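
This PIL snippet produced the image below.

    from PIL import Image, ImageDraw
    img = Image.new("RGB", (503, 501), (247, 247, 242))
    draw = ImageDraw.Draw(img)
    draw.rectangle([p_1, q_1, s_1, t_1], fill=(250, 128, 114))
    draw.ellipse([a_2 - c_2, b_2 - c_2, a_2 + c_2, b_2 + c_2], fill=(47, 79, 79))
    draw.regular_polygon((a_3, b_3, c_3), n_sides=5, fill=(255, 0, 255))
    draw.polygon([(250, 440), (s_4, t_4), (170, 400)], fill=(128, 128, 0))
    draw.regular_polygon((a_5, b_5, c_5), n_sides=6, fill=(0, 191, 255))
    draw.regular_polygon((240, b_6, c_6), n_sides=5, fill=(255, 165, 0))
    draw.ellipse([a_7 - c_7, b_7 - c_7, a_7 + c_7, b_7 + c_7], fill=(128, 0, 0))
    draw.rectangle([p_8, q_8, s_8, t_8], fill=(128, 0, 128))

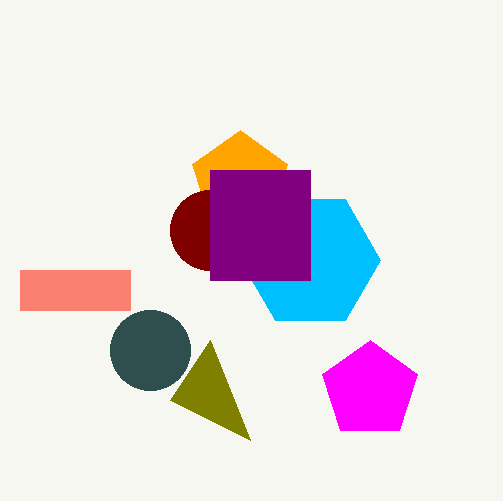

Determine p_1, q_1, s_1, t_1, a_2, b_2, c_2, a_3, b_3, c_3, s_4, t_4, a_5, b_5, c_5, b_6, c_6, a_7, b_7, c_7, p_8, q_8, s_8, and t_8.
p_1 = 20; q_1 = 270; s_1 = 130; t_1 = 310; a_2 = 150; b_2 = 350; c_2 = 40; a_3 = 370; b_3 = 390; c_3 = 50; s_4 = 210; t_4 = 340; a_5 = 310; b_5 = 260; c_5 = 70; b_6 = 180; c_6 = 50; a_7 = 210; b_7 = 230; c_7 = 40; p_8 = 210; q_8 = 170; s_8 = 310; t_8 = 280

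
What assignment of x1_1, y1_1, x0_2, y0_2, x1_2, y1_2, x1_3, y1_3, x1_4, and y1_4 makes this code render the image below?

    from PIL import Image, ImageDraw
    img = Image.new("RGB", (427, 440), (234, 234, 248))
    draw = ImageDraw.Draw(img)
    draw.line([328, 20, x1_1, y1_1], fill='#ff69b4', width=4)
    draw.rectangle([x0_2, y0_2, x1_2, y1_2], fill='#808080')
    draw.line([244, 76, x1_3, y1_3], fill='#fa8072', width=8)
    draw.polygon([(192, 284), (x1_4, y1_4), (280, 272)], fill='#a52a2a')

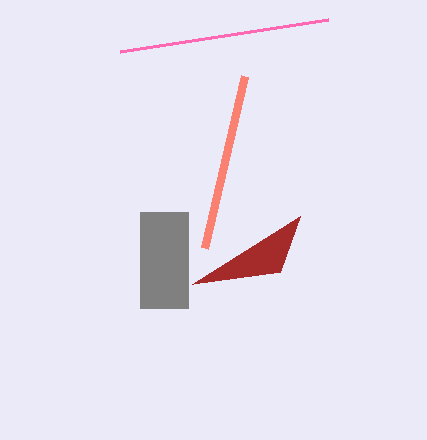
x1_1 = 120; y1_1 = 52; x0_2 = 140; y0_2 = 212; x1_2 = 188; y1_2 = 308; x1_3 = 204; y1_3 = 248; x1_4 = 300; y1_4 = 216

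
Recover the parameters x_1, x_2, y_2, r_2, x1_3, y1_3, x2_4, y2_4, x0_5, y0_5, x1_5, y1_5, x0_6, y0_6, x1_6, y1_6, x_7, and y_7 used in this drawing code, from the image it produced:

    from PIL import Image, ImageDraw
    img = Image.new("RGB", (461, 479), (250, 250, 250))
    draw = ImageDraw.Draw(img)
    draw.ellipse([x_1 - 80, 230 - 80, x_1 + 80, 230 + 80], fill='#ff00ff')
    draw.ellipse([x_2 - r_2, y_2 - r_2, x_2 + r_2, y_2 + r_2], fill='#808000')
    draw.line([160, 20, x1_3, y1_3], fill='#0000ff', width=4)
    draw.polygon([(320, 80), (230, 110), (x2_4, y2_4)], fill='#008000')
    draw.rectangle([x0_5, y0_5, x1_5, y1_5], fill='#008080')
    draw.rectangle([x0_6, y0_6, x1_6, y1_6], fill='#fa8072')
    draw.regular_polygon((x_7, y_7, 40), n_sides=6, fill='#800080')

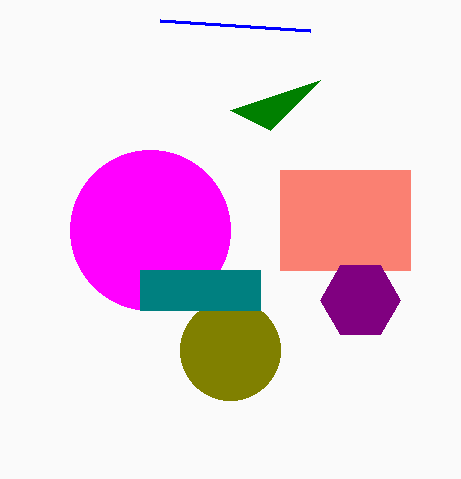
x_1 = 150; x_2 = 230; y_2 = 350; r_2 = 50; x1_3 = 310; y1_3 = 30; x2_4 = 270; y2_4 = 130; x0_5 = 140; y0_5 = 270; x1_5 = 260; y1_5 = 310; x0_6 = 280; y0_6 = 170; x1_6 = 410; y1_6 = 270; x_7 = 360; y_7 = 300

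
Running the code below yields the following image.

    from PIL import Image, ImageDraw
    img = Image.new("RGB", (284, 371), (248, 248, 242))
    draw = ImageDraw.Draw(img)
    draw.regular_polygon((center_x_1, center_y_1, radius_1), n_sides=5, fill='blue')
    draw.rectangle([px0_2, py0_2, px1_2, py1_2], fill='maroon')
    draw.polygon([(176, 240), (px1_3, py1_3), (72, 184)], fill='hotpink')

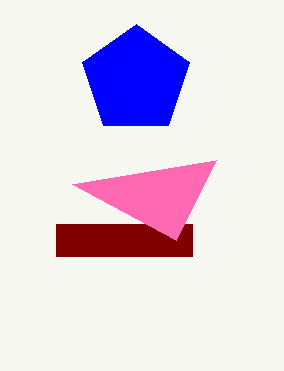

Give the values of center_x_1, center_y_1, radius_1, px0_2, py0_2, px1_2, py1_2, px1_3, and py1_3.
center_x_1 = 136
center_y_1 = 80
radius_1 = 56
px0_2 = 56
py0_2 = 224
px1_2 = 192
py1_2 = 256
px1_3 = 216
py1_3 = 160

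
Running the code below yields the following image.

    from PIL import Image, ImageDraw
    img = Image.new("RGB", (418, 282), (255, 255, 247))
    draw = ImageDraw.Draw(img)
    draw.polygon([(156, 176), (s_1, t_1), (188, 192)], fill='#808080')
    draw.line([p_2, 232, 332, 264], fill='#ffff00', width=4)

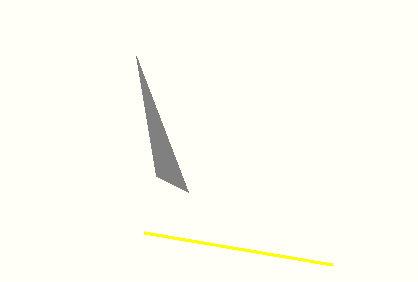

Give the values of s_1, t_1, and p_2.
s_1 = 136; t_1 = 56; p_2 = 144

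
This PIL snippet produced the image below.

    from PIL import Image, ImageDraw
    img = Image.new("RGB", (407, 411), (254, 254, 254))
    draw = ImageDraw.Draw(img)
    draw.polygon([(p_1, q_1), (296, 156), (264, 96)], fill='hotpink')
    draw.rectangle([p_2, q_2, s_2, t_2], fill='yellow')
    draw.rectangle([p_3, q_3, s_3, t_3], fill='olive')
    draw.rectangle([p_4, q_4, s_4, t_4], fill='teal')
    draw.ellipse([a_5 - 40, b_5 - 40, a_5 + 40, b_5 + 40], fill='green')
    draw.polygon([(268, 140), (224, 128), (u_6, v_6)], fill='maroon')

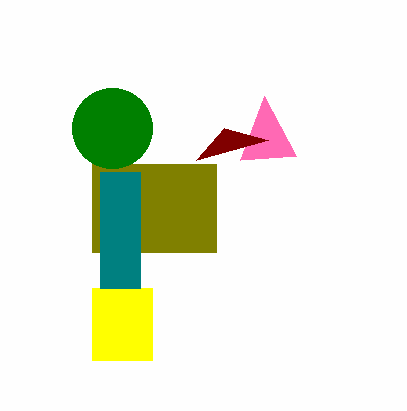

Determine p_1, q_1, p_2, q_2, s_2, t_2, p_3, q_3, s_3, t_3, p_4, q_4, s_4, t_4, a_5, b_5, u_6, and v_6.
p_1 = 240, q_1 = 160, p_2 = 92, q_2 = 288, s_2 = 152, t_2 = 360, p_3 = 92, q_3 = 164, s_3 = 216, t_3 = 252, p_4 = 100, q_4 = 172, s_4 = 140, t_4 = 288, a_5 = 112, b_5 = 128, u_6 = 196, v_6 = 160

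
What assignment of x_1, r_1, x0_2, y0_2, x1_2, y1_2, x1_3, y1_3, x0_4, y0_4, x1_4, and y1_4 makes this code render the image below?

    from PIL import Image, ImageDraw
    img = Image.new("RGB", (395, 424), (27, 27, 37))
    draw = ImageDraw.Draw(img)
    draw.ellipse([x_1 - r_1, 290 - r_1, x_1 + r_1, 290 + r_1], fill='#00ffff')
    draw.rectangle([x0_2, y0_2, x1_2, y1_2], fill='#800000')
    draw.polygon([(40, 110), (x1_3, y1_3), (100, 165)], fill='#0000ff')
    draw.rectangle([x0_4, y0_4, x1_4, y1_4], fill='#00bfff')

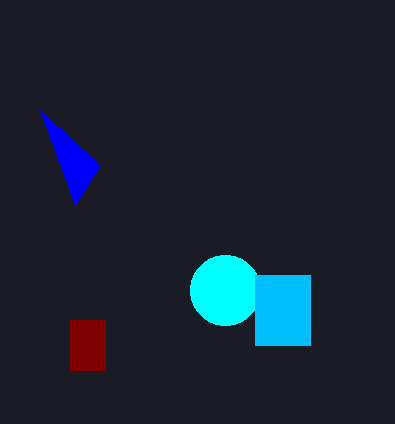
x_1 = 225, r_1 = 35, x0_2 = 70, y0_2 = 320, x1_2 = 105, y1_2 = 370, x1_3 = 75, y1_3 = 205, x0_4 = 255, y0_4 = 275, x1_4 = 310, y1_4 = 345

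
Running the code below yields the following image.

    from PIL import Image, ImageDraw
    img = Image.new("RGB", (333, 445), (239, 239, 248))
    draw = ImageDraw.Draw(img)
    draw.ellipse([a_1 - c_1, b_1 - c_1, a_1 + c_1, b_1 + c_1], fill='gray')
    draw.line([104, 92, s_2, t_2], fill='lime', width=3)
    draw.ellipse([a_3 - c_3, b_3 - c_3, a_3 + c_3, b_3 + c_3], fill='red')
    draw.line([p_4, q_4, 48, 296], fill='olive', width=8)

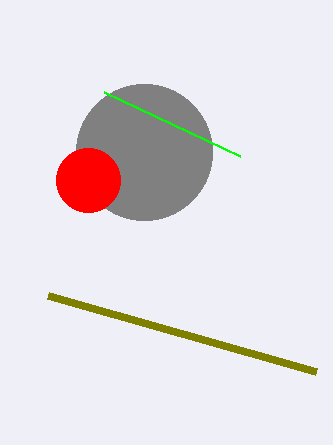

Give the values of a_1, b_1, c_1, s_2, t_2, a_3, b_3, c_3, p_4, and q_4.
a_1 = 144
b_1 = 152
c_1 = 68
s_2 = 240
t_2 = 156
a_3 = 88
b_3 = 180
c_3 = 32
p_4 = 316
q_4 = 372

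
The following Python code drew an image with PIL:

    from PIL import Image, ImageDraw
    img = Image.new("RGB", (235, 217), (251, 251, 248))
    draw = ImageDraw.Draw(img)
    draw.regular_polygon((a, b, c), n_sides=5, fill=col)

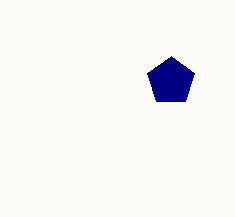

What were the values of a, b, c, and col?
a = 171
b = 81
c = 25
col = 'navy'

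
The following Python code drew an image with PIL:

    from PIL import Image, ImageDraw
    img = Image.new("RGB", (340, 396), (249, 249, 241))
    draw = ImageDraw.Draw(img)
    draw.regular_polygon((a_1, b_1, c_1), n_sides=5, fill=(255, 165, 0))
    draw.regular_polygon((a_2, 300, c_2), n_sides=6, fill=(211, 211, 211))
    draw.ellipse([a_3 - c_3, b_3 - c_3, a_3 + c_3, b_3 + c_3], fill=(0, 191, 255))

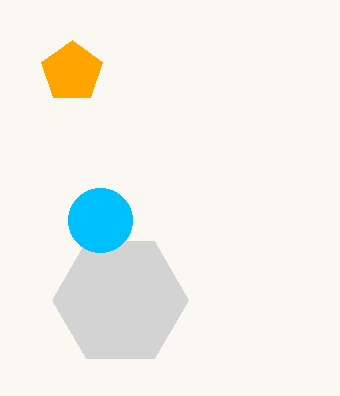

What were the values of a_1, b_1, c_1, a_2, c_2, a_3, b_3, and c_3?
a_1 = 72; b_1 = 72; c_1 = 32; a_2 = 120; c_2 = 68; a_3 = 100; b_3 = 220; c_3 = 32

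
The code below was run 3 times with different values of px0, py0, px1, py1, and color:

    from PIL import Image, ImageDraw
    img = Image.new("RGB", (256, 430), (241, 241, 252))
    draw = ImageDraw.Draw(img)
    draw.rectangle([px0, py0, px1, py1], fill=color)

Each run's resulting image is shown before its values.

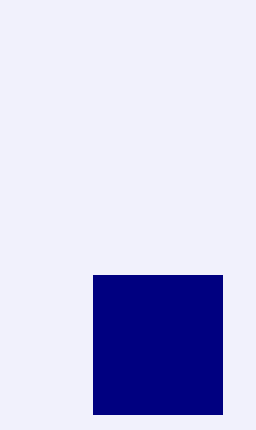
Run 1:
px0 = 93
py0 = 275
px1 = 222
py1 = 414
color = 'navy'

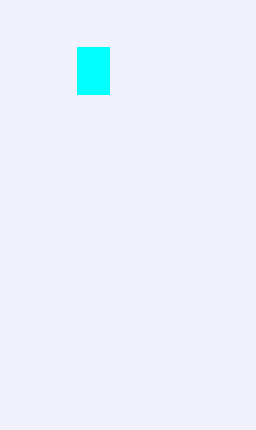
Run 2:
px0 = 77; py0 = 47; px1 = 109; py1 = 94; color = 'cyan'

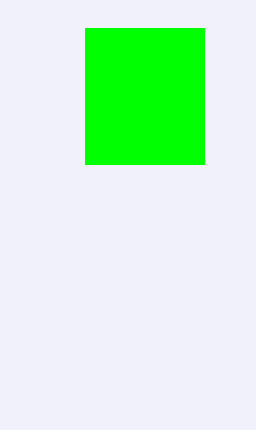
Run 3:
px0 = 85
py0 = 28
px1 = 204
py1 = 164
color = 'lime'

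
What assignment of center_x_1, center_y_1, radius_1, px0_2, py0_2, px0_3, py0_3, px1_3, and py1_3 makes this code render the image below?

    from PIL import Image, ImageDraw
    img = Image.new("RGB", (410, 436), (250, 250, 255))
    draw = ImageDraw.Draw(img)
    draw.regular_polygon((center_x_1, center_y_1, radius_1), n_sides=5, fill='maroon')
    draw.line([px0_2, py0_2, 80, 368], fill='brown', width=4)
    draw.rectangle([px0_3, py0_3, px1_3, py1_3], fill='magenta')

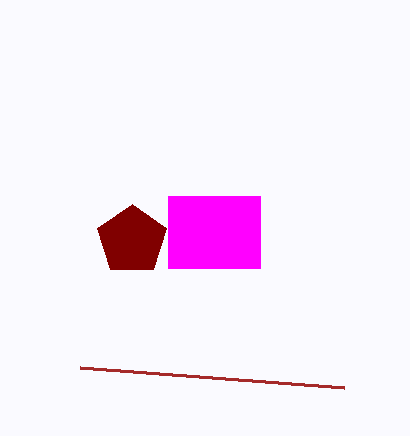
center_x_1 = 132, center_y_1 = 240, radius_1 = 36, px0_2 = 344, py0_2 = 388, px0_3 = 168, py0_3 = 196, px1_3 = 260, py1_3 = 268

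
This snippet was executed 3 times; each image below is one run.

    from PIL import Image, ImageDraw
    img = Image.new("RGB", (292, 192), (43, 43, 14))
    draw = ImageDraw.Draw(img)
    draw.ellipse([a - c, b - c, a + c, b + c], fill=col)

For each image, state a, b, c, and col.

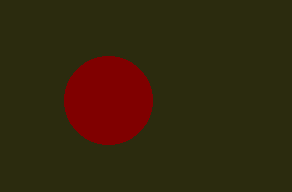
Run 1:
a = 108; b = 100; c = 44; col = 'maroon'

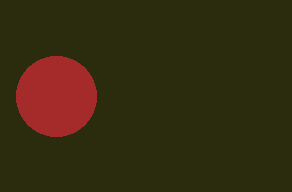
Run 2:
a = 56; b = 96; c = 40; col = 'brown'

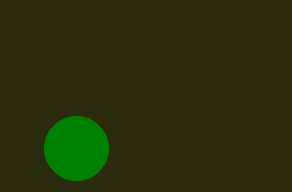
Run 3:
a = 76
b = 148
c = 32
col = 'green'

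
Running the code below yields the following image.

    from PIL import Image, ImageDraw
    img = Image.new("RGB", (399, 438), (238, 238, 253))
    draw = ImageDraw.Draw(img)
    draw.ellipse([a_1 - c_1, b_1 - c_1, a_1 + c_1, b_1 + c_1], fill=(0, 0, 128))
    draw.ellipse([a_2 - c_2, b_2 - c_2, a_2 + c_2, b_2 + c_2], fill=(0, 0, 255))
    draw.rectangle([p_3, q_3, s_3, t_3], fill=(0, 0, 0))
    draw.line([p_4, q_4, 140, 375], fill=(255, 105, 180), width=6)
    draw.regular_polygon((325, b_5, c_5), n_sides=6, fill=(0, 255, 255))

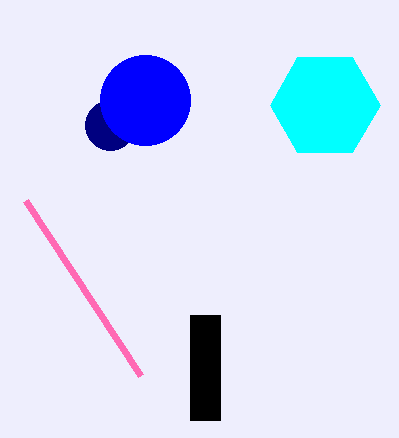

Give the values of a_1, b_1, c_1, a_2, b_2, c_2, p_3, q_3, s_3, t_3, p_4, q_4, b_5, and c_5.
a_1 = 110; b_1 = 125; c_1 = 25; a_2 = 145; b_2 = 100; c_2 = 45; p_3 = 190; q_3 = 315; s_3 = 220; t_3 = 420; p_4 = 25; q_4 = 200; b_5 = 105; c_5 = 55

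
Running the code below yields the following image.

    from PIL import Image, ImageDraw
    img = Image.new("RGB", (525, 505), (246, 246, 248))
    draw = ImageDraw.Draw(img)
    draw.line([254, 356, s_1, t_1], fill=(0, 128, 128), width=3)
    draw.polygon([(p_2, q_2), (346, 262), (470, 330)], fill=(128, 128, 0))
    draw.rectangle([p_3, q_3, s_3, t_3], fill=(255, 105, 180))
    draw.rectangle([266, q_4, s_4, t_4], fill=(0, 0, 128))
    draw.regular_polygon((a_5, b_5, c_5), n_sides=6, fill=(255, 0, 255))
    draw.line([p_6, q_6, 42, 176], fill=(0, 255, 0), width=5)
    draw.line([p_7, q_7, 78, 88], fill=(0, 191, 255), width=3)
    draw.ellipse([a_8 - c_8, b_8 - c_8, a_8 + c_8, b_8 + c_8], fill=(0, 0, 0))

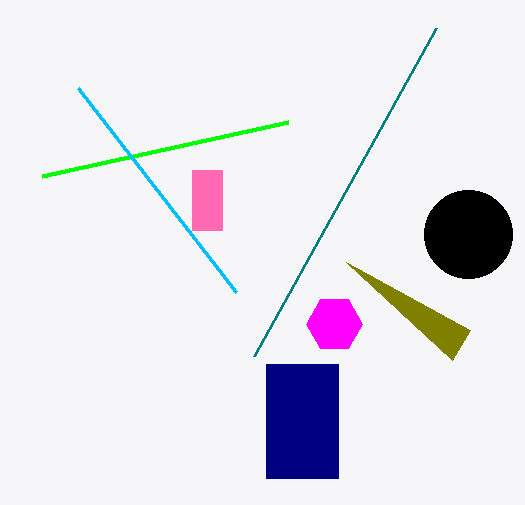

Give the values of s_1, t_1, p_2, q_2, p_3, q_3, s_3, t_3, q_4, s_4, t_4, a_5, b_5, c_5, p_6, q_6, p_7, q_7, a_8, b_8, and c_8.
s_1 = 436; t_1 = 28; p_2 = 452; q_2 = 360; p_3 = 192; q_3 = 170; s_3 = 222; t_3 = 230; q_4 = 364; s_4 = 338; t_4 = 478; a_5 = 334; b_5 = 324; c_5 = 28; p_6 = 288; q_6 = 122; p_7 = 236; q_7 = 292; a_8 = 468; b_8 = 234; c_8 = 44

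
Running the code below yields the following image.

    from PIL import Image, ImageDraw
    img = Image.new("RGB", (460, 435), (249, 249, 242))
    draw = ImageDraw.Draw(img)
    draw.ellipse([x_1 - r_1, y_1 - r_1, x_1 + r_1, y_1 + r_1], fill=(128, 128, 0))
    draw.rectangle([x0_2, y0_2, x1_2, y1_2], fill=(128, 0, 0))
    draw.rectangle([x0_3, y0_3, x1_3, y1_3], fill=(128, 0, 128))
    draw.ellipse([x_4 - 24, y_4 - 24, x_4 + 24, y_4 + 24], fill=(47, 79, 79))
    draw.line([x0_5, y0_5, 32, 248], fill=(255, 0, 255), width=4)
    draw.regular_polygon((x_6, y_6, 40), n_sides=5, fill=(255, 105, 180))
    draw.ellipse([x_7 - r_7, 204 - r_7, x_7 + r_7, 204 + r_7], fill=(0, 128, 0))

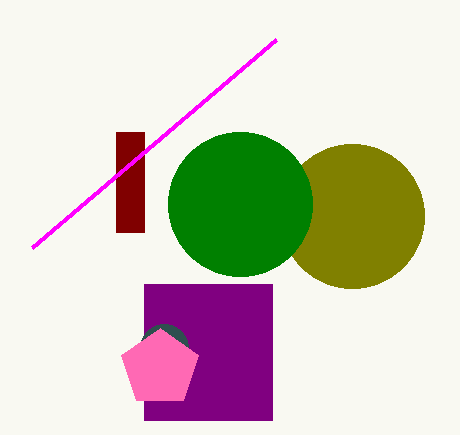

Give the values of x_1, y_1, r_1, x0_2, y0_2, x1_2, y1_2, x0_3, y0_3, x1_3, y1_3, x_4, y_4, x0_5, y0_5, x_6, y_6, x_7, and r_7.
x_1 = 352, y_1 = 216, r_1 = 72, x0_2 = 116, y0_2 = 132, x1_2 = 144, y1_2 = 232, x0_3 = 144, y0_3 = 284, x1_3 = 272, y1_3 = 420, x_4 = 164, y_4 = 348, x0_5 = 276, y0_5 = 40, x_6 = 160, y_6 = 368, x_7 = 240, r_7 = 72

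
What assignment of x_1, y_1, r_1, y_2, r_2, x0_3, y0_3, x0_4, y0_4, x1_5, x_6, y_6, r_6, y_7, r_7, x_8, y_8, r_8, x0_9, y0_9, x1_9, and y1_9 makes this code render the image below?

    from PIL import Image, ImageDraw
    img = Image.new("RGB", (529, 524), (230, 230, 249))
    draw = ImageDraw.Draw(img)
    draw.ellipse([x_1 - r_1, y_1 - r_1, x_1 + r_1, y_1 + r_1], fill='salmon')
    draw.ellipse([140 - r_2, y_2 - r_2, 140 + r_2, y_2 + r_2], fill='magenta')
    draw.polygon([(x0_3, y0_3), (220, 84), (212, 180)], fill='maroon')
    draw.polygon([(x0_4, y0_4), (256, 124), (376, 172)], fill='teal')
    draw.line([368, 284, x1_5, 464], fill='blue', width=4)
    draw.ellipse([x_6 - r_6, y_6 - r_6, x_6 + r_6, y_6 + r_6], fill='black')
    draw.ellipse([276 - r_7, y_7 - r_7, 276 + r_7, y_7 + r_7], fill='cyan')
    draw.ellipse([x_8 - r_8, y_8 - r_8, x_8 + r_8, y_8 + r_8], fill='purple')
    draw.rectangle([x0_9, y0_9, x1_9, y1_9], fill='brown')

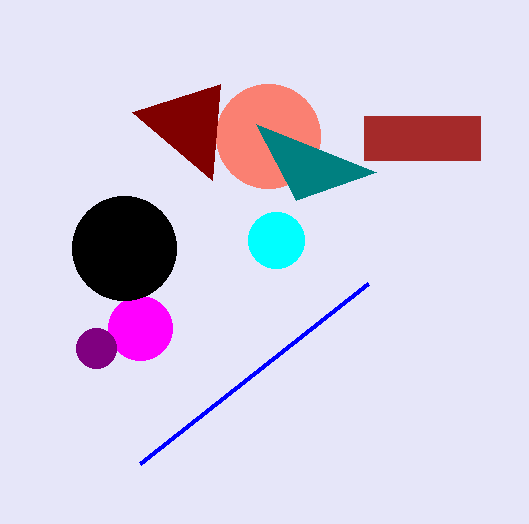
x_1 = 268; y_1 = 136; r_1 = 52; y_2 = 328; r_2 = 32; x0_3 = 132; y0_3 = 112; x0_4 = 296; y0_4 = 200; x1_5 = 140; x_6 = 124; y_6 = 248; r_6 = 52; y_7 = 240; r_7 = 28; x_8 = 96; y_8 = 348; r_8 = 20; x0_9 = 364; y0_9 = 116; x1_9 = 480; y1_9 = 160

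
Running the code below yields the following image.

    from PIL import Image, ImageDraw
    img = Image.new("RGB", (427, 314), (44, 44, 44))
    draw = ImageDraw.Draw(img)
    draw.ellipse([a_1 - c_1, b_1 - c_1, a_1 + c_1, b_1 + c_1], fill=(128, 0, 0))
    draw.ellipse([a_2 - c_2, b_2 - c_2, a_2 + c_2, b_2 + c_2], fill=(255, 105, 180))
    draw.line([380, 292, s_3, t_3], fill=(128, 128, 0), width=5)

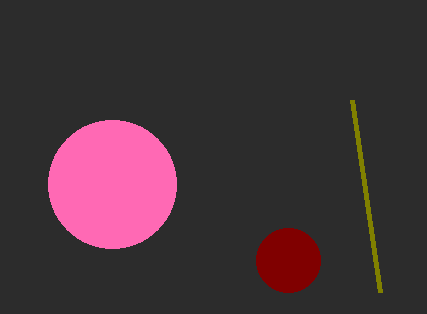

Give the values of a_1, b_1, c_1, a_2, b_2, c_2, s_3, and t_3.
a_1 = 288, b_1 = 260, c_1 = 32, a_2 = 112, b_2 = 184, c_2 = 64, s_3 = 352, t_3 = 100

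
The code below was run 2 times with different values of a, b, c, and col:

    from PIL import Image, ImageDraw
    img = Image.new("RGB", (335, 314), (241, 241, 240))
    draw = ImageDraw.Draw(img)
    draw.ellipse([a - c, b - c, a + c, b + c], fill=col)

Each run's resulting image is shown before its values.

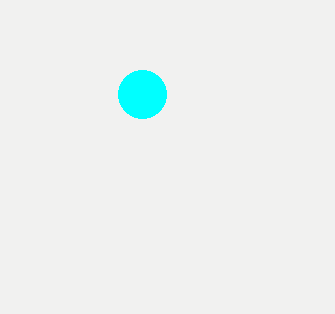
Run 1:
a = 142; b = 94; c = 24; col = 'cyan'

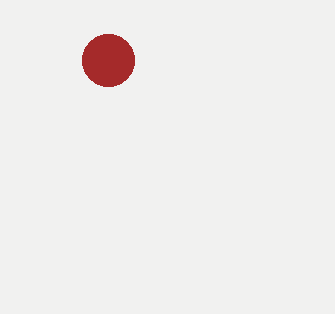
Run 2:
a = 108
b = 60
c = 26
col = 'brown'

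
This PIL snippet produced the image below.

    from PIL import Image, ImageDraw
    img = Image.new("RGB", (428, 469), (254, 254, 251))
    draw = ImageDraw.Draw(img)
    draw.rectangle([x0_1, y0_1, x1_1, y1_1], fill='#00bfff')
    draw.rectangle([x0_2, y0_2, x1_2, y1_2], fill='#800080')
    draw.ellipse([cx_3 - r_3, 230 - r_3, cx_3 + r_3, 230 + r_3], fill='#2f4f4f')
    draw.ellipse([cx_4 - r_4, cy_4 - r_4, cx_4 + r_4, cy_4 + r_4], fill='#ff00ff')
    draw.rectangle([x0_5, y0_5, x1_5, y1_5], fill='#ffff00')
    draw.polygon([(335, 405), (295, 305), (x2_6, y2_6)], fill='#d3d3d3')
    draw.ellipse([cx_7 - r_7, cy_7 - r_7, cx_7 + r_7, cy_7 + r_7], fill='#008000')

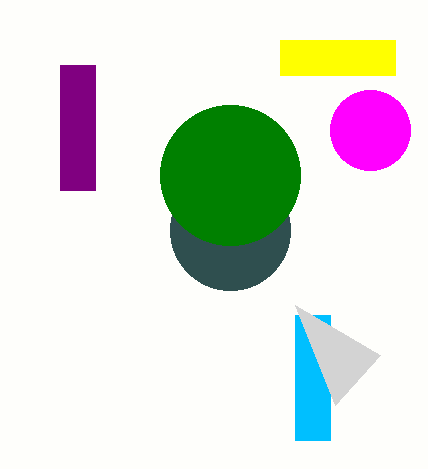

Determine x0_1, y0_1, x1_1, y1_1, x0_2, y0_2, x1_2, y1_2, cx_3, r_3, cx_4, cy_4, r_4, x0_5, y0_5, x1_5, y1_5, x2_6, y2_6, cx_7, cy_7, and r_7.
x0_1 = 295; y0_1 = 315; x1_1 = 330; y1_1 = 440; x0_2 = 60; y0_2 = 65; x1_2 = 95; y1_2 = 190; cx_3 = 230; r_3 = 60; cx_4 = 370; cy_4 = 130; r_4 = 40; x0_5 = 280; y0_5 = 40; x1_5 = 395; y1_5 = 75; x2_6 = 380; y2_6 = 355; cx_7 = 230; cy_7 = 175; r_7 = 70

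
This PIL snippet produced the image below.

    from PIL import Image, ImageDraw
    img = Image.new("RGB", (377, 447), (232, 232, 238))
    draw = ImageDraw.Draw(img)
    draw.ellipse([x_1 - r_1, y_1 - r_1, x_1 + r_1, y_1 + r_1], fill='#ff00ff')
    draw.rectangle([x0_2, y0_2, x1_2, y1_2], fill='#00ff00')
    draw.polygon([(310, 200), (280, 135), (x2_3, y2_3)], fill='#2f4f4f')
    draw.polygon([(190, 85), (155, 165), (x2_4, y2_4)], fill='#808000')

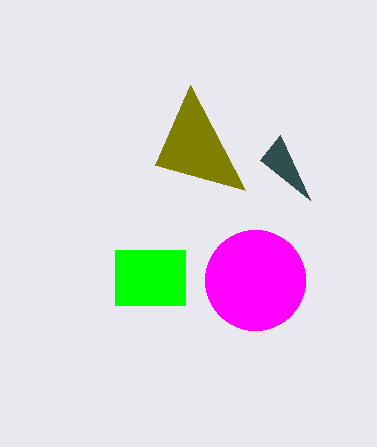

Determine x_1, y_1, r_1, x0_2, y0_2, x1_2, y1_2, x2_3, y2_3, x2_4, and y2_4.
x_1 = 255; y_1 = 280; r_1 = 50; x0_2 = 115; y0_2 = 250; x1_2 = 185; y1_2 = 305; x2_3 = 260; y2_3 = 160; x2_4 = 245; y2_4 = 190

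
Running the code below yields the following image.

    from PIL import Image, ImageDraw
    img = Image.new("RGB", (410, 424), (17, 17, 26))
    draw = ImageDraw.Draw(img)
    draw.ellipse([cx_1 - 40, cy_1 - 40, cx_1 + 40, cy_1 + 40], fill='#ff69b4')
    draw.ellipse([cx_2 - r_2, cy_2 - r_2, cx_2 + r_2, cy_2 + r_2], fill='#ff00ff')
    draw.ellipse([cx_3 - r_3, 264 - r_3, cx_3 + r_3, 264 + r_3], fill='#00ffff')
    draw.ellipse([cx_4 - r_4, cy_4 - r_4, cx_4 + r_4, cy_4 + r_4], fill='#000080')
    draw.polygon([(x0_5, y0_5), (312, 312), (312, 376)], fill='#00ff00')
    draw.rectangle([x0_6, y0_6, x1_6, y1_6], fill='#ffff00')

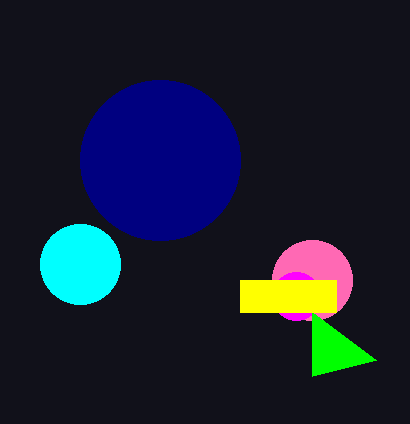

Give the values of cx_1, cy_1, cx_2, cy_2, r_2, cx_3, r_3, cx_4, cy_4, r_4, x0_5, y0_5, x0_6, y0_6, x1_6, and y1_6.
cx_1 = 312; cy_1 = 280; cx_2 = 296; cy_2 = 296; r_2 = 24; cx_3 = 80; r_3 = 40; cx_4 = 160; cy_4 = 160; r_4 = 80; x0_5 = 376; y0_5 = 360; x0_6 = 240; y0_6 = 280; x1_6 = 336; y1_6 = 312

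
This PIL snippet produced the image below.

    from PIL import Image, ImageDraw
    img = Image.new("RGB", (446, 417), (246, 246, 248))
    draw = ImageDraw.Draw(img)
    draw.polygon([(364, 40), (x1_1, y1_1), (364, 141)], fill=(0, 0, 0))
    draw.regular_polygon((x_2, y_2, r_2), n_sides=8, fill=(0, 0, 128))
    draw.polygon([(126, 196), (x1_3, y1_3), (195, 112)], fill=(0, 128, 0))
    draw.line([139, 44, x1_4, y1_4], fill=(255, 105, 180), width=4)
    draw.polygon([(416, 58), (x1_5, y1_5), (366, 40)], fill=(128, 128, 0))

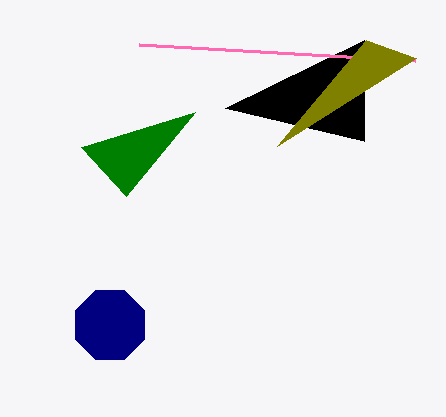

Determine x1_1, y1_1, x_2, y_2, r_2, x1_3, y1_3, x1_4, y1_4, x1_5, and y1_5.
x1_1 = 225; y1_1 = 108; x_2 = 110; y_2 = 325; r_2 = 37; x1_3 = 81; y1_3 = 147; x1_4 = 415; y1_4 = 60; x1_5 = 277; y1_5 = 146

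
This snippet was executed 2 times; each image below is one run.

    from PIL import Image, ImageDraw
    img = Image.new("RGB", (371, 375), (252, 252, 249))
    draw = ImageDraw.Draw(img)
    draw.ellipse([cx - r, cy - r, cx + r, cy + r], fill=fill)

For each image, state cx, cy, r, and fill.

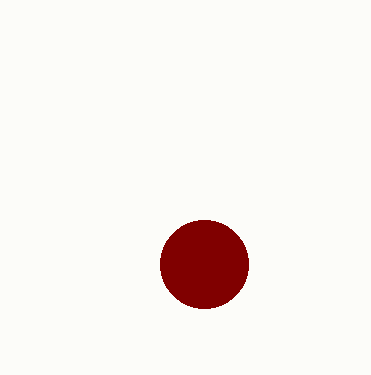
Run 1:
cx = 204, cy = 264, r = 44, fill = 'maroon'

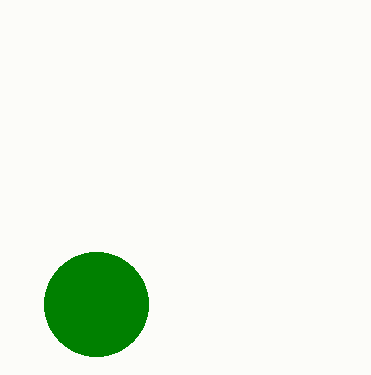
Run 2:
cx = 96
cy = 304
r = 52
fill = 'green'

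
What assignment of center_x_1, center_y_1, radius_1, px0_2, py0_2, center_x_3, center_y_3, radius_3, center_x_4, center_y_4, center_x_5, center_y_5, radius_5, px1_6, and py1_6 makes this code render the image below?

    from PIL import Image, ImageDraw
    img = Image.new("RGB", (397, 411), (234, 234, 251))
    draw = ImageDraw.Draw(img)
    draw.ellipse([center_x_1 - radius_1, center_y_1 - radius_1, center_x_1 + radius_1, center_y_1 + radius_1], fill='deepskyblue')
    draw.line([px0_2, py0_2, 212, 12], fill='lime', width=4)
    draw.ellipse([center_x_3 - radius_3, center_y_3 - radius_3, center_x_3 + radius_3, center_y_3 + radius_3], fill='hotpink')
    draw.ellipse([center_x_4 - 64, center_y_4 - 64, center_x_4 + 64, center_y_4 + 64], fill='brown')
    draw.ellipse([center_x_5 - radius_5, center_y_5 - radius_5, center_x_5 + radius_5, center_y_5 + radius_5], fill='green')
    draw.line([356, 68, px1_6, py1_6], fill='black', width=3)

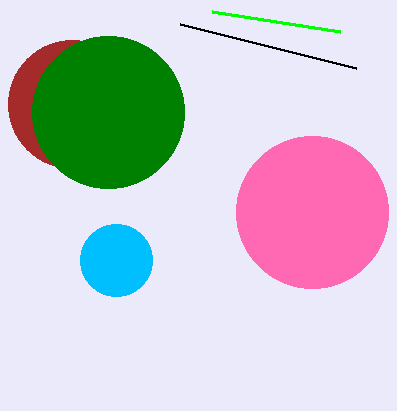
center_x_1 = 116
center_y_1 = 260
radius_1 = 36
px0_2 = 340
py0_2 = 32
center_x_3 = 312
center_y_3 = 212
radius_3 = 76
center_x_4 = 72
center_y_4 = 104
center_x_5 = 108
center_y_5 = 112
radius_5 = 76
px1_6 = 180
py1_6 = 24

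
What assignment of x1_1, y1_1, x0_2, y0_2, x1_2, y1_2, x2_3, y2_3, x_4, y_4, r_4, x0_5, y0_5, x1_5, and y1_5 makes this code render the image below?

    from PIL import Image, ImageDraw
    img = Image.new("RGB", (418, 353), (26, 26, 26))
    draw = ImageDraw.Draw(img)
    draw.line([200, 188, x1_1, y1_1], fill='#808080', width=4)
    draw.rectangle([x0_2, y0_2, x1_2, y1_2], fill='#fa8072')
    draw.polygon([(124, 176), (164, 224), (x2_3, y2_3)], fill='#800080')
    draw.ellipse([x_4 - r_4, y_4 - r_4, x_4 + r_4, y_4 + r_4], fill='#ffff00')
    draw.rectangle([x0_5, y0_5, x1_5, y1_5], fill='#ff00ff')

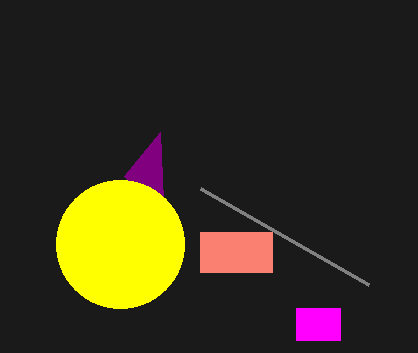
x1_1 = 368; y1_1 = 284; x0_2 = 200; y0_2 = 232; x1_2 = 272; y1_2 = 272; x2_3 = 160; y2_3 = 132; x_4 = 120; y_4 = 244; r_4 = 64; x0_5 = 296; y0_5 = 308; x1_5 = 340; y1_5 = 340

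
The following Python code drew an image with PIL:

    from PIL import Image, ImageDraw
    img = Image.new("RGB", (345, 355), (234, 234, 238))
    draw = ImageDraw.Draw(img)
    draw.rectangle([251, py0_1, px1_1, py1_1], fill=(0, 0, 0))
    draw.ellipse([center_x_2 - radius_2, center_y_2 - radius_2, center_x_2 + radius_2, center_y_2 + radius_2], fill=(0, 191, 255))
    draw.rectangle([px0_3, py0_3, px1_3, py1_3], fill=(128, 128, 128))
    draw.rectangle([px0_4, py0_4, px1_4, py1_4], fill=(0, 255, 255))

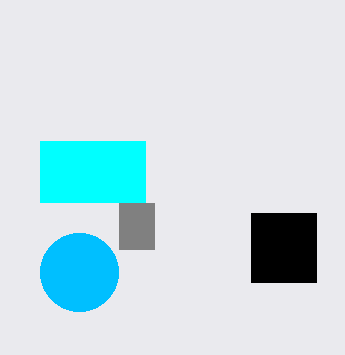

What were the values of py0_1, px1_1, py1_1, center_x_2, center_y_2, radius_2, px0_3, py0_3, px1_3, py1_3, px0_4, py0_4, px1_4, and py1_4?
py0_1 = 213; px1_1 = 316; py1_1 = 282; center_x_2 = 79; center_y_2 = 272; radius_2 = 39; px0_3 = 119; py0_3 = 203; px1_3 = 154; py1_3 = 249; px0_4 = 40; py0_4 = 141; px1_4 = 145; py1_4 = 202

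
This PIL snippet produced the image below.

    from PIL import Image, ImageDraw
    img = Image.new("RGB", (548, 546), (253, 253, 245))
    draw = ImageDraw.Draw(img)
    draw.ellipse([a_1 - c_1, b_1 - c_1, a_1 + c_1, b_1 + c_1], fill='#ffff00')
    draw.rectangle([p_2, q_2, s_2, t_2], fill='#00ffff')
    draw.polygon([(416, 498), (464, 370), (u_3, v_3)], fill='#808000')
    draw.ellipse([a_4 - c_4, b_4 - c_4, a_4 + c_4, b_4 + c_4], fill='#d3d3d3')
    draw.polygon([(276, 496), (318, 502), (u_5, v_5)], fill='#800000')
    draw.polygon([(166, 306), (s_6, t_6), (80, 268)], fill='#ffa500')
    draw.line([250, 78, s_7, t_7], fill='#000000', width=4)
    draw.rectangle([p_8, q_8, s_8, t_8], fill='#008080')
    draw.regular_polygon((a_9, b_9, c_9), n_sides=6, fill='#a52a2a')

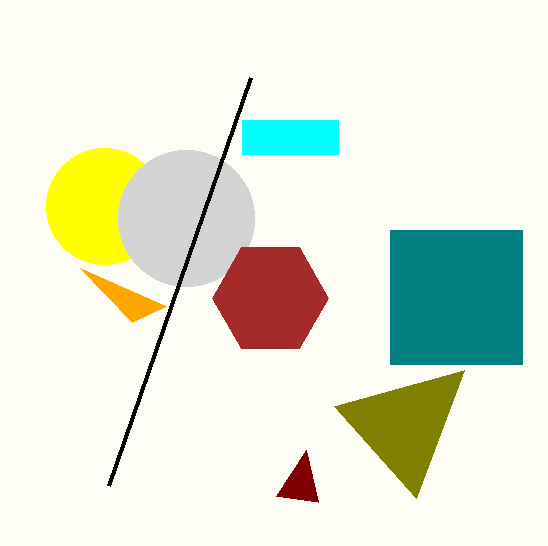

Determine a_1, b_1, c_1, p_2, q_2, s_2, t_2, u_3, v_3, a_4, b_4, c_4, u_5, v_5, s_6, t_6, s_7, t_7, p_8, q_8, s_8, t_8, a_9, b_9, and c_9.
a_1 = 104; b_1 = 206; c_1 = 58; p_2 = 242; q_2 = 120; s_2 = 338; t_2 = 154; u_3 = 334; v_3 = 406; a_4 = 186; b_4 = 218; c_4 = 68; u_5 = 306; v_5 = 450; s_6 = 132; t_6 = 322; s_7 = 108; t_7 = 486; p_8 = 390; q_8 = 230; s_8 = 522; t_8 = 364; a_9 = 270; b_9 = 298; c_9 = 58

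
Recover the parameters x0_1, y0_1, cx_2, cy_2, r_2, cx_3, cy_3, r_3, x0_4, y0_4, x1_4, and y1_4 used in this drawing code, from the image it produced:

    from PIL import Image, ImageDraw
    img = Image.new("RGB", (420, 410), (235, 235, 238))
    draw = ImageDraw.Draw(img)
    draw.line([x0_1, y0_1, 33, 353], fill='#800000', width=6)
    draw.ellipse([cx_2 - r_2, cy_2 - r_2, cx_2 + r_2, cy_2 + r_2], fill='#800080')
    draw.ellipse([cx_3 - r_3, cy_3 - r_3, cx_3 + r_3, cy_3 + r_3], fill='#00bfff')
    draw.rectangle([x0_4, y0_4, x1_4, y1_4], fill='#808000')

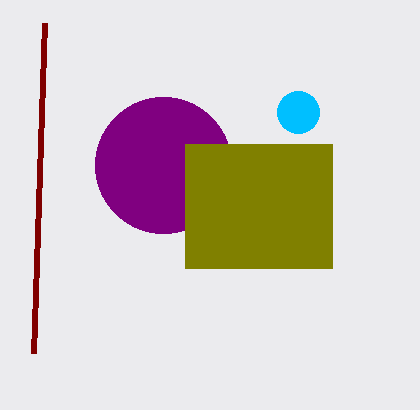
x0_1 = 44, y0_1 = 23, cx_2 = 163, cy_2 = 165, r_2 = 68, cx_3 = 298, cy_3 = 112, r_3 = 21, x0_4 = 185, y0_4 = 144, x1_4 = 332, y1_4 = 268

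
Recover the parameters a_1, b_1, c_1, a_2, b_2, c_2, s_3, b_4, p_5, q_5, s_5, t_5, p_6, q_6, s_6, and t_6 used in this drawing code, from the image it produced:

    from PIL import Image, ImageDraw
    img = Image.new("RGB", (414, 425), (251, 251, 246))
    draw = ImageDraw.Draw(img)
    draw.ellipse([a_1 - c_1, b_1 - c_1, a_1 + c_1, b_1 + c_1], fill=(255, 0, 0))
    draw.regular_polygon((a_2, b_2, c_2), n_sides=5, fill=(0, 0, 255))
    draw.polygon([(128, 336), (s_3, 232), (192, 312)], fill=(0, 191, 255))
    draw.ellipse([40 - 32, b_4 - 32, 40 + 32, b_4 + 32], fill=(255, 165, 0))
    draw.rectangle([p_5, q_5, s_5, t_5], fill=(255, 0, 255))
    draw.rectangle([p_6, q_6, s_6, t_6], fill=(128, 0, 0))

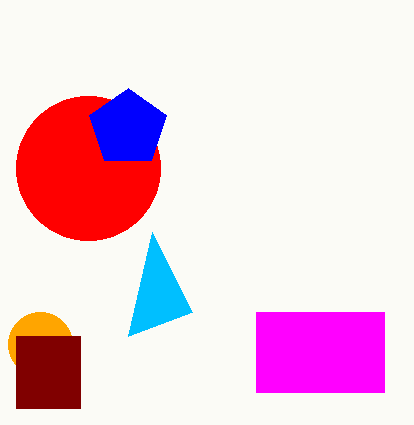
a_1 = 88
b_1 = 168
c_1 = 72
a_2 = 128
b_2 = 128
c_2 = 40
s_3 = 152
b_4 = 344
p_5 = 256
q_5 = 312
s_5 = 384
t_5 = 392
p_6 = 16
q_6 = 336
s_6 = 80
t_6 = 408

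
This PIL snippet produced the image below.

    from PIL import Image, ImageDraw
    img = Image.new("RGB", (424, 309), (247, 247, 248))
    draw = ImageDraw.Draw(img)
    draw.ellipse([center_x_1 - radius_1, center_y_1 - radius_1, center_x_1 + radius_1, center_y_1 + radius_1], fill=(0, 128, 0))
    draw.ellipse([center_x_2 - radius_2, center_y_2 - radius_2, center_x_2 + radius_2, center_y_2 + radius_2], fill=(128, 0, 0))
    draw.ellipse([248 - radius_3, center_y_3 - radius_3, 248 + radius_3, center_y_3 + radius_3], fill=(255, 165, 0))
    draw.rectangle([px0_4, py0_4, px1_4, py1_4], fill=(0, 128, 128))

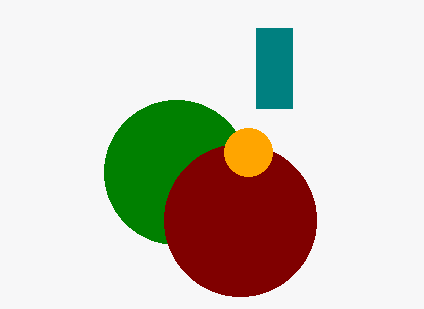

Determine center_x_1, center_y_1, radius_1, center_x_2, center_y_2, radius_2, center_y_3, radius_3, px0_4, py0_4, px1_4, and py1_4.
center_x_1 = 176; center_y_1 = 172; radius_1 = 72; center_x_2 = 240; center_y_2 = 220; radius_2 = 76; center_y_3 = 152; radius_3 = 24; px0_4 = 256; py0_4 = 28; px1_4 = 292; py1_4 = 108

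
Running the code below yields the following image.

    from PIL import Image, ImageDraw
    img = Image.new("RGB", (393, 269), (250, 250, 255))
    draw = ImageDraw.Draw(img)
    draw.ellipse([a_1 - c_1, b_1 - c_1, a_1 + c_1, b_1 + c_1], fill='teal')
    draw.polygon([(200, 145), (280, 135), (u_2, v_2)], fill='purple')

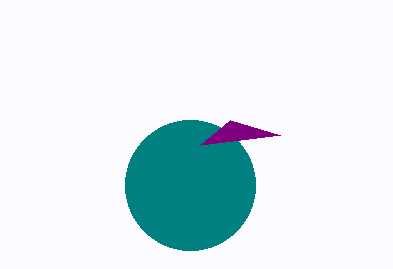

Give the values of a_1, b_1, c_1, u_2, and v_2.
a_1 = 190, b_1 = 185, c_1 = 65, u_2 = 230, v_2 = 120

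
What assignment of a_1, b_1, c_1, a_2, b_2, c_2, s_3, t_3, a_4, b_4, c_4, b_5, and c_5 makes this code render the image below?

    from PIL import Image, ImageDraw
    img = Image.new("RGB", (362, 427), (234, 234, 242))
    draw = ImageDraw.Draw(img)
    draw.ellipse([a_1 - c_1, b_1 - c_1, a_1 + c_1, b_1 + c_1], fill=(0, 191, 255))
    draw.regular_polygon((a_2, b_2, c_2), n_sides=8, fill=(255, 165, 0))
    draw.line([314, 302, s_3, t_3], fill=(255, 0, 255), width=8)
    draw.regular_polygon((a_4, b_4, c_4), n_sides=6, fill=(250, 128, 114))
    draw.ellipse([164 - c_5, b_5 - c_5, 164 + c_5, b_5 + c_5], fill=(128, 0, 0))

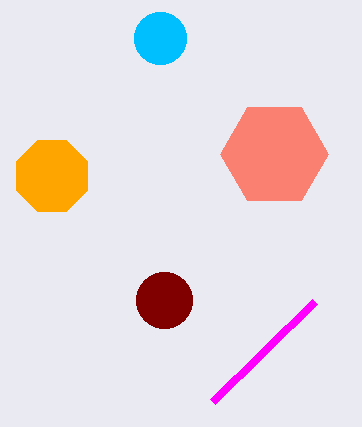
a_1 = 160; b_1 = 38; c_1 = 26; a_2 = 52; b_2 = 176; c_2 = 38; s_3 = 212; t_3 = 402; a_4 = 274; b_4 = 154; c_4 = 54; b_5 = 300; c_5 = 28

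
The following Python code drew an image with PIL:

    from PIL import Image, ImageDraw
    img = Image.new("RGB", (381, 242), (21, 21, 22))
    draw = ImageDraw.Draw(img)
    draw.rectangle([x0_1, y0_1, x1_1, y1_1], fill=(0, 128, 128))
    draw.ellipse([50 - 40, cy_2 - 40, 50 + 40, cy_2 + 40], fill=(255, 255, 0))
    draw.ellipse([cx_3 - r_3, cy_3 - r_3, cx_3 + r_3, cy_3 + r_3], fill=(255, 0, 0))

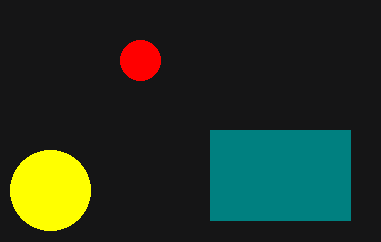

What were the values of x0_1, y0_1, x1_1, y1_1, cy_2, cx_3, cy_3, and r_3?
x0_1 = 210
y0_1 = 130
x1_1 = 350
y1_1 = 220
cy_2 = 190
cx_3 = 140
cy_3 = 60
r_3 = 20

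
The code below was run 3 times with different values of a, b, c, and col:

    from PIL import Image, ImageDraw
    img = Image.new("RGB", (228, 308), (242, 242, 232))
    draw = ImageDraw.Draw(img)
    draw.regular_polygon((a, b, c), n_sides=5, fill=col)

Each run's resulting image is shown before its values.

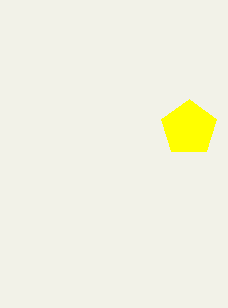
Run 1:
a = 189
b = 128
c = 29
col = 'yellow'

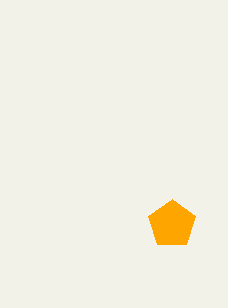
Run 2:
a = 172
b = 224
c = 25
col = 'orange'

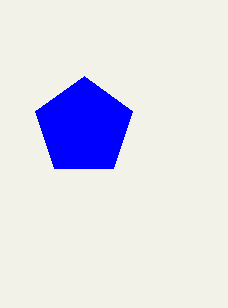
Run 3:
a = 84, b = 127, c = 51, col = 'blue'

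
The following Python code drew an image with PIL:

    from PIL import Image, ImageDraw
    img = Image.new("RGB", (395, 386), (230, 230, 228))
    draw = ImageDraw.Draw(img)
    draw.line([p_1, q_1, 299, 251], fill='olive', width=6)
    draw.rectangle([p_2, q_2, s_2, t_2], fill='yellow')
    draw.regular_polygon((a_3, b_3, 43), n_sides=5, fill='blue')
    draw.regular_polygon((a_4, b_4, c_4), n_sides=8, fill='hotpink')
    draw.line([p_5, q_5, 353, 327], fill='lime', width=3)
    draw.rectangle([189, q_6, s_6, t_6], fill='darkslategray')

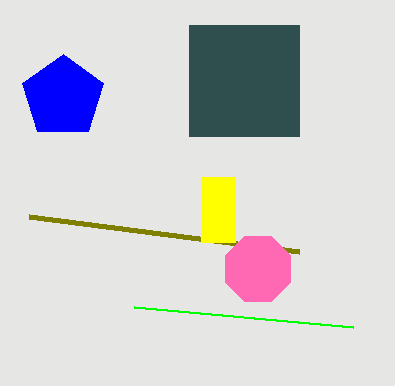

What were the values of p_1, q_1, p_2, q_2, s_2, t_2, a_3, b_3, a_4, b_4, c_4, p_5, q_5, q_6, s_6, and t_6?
p_1 = 29; q_1 = 216; p_2 = 201; q_2 = 177; s_2 = 235; t_2 = 242; a_3 = 63; b_3 = 97; a_4 = 258; b_4 = 269; c_4 = 35; p_5 = 134; q_5 = 307; q_6 = 25; s_6 = 299; t_6 = 136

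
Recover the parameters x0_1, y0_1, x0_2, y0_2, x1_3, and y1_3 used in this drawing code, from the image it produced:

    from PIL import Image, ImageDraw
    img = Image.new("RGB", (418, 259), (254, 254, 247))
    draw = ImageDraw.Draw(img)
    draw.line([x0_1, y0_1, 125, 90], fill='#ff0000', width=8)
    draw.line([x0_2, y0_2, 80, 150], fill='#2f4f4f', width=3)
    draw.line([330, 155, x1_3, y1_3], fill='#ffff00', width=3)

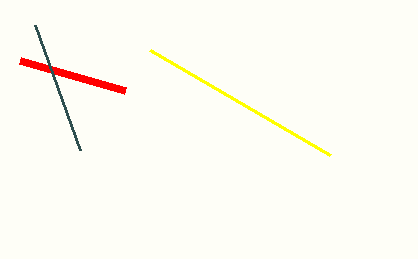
x0_1 = 20
y0_1 = 60
x0_2 = 35
y0_2 = 25
x1_3 = 150
y1_3 = 50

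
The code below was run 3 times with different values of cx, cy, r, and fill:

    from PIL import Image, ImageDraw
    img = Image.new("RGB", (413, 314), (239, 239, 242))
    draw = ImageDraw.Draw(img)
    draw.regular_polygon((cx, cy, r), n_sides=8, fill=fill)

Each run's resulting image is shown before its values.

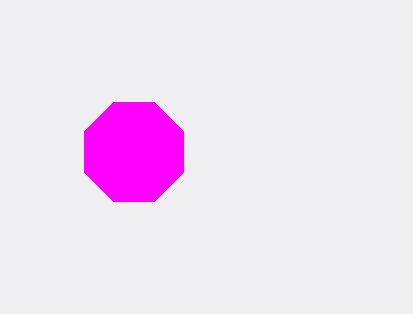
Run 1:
cx = 134, cy = 152, r = 54, fill = 'magenta'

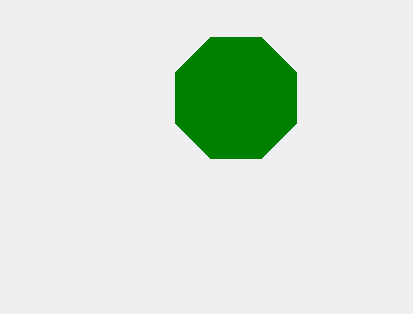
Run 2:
cx = 236, cy = 98, r = 66, fill = 'green'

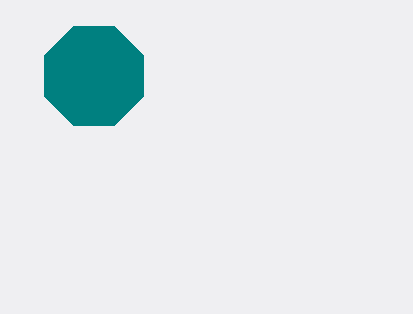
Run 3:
cx = 94, cy = 76, r = 54, fill = 'teal'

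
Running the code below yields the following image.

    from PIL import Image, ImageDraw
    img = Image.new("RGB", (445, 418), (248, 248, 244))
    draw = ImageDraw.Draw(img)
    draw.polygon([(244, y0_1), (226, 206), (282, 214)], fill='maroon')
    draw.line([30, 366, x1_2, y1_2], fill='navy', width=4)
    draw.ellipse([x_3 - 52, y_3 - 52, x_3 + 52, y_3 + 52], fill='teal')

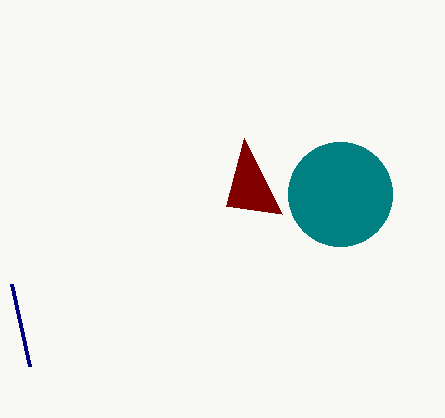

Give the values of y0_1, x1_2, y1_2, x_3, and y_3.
y0_1 = 138
x1_2 = 12
y1_2 = 284
x_3 = 340
y_3 = 194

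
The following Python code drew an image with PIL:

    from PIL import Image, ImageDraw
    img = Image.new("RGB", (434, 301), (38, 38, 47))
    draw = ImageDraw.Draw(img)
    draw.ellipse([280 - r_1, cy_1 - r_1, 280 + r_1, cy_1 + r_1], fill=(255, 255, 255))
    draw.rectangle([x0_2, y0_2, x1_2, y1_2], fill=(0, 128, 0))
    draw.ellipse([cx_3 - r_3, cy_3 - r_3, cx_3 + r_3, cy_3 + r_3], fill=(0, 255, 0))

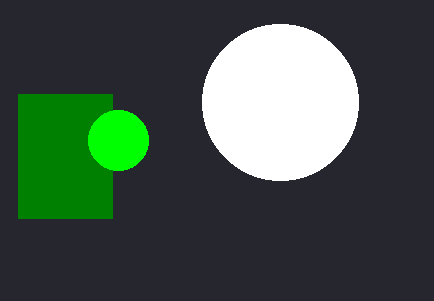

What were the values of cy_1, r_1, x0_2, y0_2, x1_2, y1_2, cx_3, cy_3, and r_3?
cy_1 = 102
r_1 = 78
x0_2 = 18
y0_2 = 94
x1_2 = 112
y1_2 = 218
cx_3 = 118
cy_3 = 140
r_3 = 30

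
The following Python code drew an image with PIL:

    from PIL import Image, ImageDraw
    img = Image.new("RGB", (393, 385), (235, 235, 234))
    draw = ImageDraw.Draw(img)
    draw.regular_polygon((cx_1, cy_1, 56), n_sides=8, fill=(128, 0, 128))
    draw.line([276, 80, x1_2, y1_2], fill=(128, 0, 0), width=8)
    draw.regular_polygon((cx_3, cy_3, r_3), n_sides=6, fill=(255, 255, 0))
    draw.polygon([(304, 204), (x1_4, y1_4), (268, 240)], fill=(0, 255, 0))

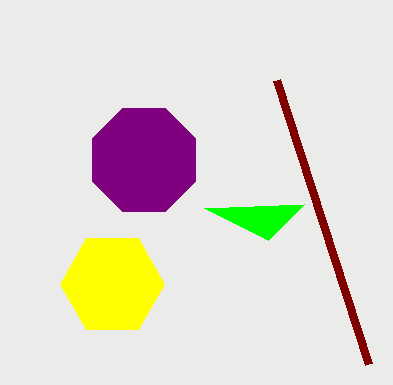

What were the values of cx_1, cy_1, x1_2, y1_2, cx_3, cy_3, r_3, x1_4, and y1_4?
cx_1 = 144, cy_1 = 160, x1_2 = 368, y1_2 = 364, cx_3 = 112, cy_3 = 284, r_3 = 52, x1_4 = 204, y1_4 = 208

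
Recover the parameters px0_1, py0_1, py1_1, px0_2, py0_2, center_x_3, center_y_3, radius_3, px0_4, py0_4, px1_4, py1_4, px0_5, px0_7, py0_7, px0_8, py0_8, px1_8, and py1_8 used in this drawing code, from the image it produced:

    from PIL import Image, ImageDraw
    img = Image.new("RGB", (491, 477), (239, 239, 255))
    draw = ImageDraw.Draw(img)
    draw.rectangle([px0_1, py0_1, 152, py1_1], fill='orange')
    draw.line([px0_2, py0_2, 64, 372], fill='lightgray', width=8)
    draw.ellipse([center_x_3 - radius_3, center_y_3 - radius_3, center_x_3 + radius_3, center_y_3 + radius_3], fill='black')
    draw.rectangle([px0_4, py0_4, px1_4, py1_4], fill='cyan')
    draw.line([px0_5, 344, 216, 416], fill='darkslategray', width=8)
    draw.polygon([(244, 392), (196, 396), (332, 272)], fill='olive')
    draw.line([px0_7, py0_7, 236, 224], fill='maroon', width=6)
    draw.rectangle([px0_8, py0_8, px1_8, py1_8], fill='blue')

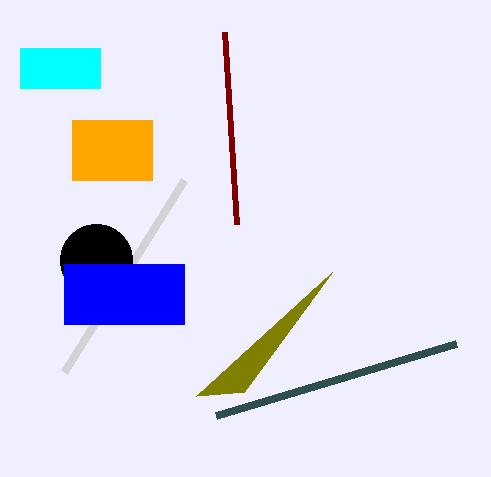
px0_1 = 72
py0_1 = 120
py1_1 = 180
px0_2 = 184
py0_2 = 180
center_x_3 = 96
center_y_3 = 260
radius_3 = 36
px0_4 = 20
py0_4 = 48
px1_4 = 100
py1_4 = 88
px0_5 = 456
px0_7 = 224
py0_7 = 32
px0_8 = 64
py0_8 = 264
px1_8 = 184
py1_8 = 324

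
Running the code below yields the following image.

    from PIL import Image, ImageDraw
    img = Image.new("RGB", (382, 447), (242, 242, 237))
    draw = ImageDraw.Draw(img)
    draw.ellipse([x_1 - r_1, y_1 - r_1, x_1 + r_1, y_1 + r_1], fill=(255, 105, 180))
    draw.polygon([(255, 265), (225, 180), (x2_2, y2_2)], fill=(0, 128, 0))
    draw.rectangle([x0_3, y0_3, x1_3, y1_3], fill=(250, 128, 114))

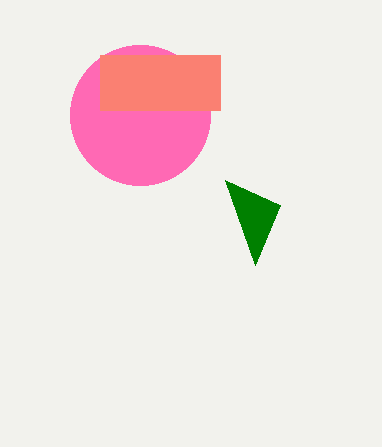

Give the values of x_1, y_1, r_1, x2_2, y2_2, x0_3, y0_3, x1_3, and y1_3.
x_1 = 140
y_1 = 115
r_1 = 70
x2_2 = 280
y2_2 = 205
x0_3 = 100
y0_3 = 55
x1_3 = 220
y1_3 = 110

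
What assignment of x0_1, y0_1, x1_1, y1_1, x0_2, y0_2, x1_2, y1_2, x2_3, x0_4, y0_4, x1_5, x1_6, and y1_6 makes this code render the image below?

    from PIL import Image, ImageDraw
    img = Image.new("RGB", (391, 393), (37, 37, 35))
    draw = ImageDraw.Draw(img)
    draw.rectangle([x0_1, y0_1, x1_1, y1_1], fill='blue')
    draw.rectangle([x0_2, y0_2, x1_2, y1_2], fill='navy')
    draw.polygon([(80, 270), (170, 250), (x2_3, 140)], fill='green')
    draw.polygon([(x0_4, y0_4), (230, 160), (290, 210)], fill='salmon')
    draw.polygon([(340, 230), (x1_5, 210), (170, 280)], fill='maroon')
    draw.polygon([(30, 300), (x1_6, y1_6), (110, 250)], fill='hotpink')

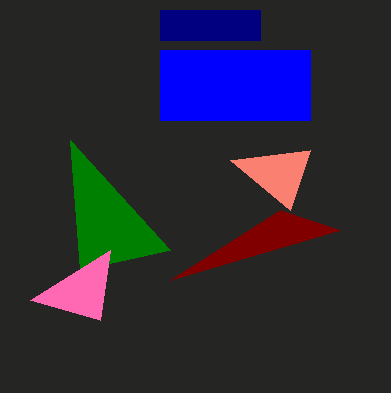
x0_1 = 160
y0_1 = 50
x1_1 = 310
y1_1 = 120
x0_2 = 160
y0_2 = 10
x1_2 = 260
y1_2 = 40
x2_3 = 70
x0_4 = 310
y0_4 = 150
x1_5 = 280
x1_6 = 100
y1_6 = 320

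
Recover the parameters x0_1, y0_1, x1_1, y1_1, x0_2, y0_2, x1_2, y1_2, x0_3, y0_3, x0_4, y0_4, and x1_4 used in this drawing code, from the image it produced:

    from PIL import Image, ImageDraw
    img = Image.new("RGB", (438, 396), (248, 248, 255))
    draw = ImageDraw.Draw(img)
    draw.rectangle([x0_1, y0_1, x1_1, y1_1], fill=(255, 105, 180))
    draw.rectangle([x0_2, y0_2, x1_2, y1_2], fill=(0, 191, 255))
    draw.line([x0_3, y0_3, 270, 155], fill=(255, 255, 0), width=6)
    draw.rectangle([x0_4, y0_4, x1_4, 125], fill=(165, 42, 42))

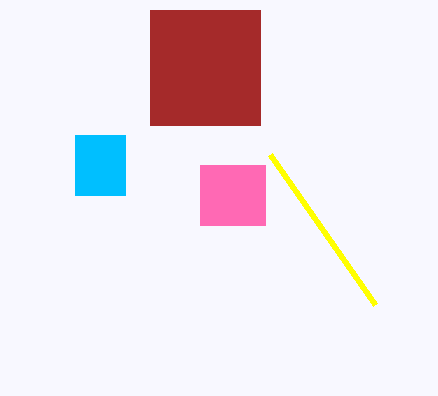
x0_1 = 200, y0_1 = 165, x1_1 = 265, y1_1 = 225, x0_2 = 75, y0_2 = 135, x1_2 = 125, y1_2 = 195, x0_3 = 375, y0_3 = 305, x0_4 = 150, y0_4 = 10, x1_4 = 260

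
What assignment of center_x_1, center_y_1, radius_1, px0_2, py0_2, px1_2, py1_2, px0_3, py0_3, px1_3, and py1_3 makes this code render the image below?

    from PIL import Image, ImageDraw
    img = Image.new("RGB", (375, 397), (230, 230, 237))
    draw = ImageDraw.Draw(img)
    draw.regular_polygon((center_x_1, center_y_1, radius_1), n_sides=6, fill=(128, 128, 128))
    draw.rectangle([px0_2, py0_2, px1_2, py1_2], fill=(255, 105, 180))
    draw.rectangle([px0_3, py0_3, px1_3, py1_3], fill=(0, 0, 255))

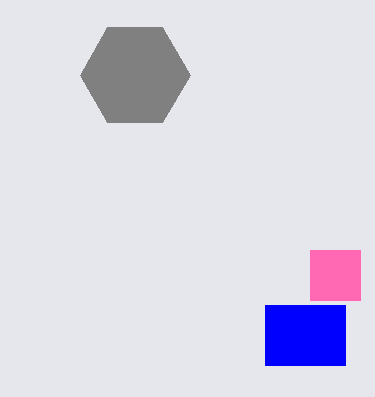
center_x_1 = 135, center_y_1 = 75, radius_1 = 55, px0_2 = 310, py0_2 = 250, px1_2 = 360, py1_2 = 300, px0_3 = 265, py0_3 = 305, px1_3 = 345, py1_3 = 365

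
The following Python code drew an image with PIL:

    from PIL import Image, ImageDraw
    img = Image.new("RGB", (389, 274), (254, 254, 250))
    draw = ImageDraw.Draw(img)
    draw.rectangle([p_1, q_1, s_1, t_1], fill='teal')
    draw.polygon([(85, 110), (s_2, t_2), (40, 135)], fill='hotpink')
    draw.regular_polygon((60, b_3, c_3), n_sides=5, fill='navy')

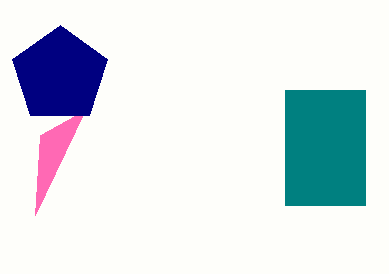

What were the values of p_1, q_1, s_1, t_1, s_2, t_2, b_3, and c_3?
p_1 = 285, q_1 = 90, s_1 = 365, t_1 = 205, s_2 = 35, t_2 = 215, b_3 = 75, c_3 = 50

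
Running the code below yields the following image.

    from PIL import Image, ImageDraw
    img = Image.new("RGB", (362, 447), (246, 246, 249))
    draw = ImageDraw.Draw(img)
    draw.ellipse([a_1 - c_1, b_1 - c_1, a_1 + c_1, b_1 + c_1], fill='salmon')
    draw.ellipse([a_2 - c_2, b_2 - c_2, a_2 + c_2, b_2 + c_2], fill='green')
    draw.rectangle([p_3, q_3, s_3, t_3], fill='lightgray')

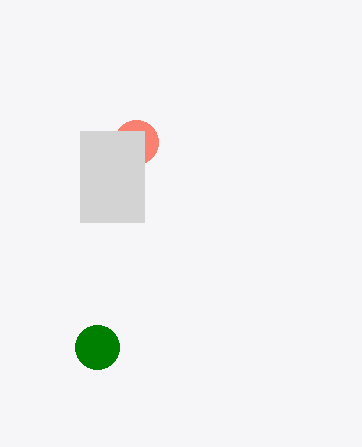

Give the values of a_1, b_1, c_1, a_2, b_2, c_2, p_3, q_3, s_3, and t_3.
a_1 = 136; b_1 = 142; c_1 = 22; a_2 = 97; b_2 = 347; c_2 = 22; p_3 = 80; q_3 = 131; s_3 = 144; t_3 = 222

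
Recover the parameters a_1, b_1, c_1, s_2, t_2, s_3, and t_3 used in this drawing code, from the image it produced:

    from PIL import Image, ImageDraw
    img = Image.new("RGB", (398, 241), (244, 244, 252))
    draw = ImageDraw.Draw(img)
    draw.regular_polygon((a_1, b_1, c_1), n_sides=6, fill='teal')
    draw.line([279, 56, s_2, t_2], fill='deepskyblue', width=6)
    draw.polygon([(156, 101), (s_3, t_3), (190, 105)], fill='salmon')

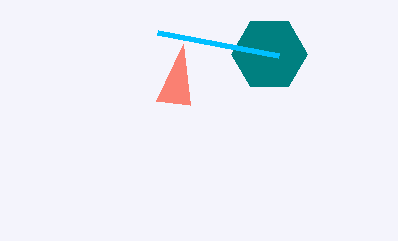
a_1 = 269, b_1 = 54, c_1 = 38, s_2 = 158, t_2 = 33, s_3 = 183, t_3 = 44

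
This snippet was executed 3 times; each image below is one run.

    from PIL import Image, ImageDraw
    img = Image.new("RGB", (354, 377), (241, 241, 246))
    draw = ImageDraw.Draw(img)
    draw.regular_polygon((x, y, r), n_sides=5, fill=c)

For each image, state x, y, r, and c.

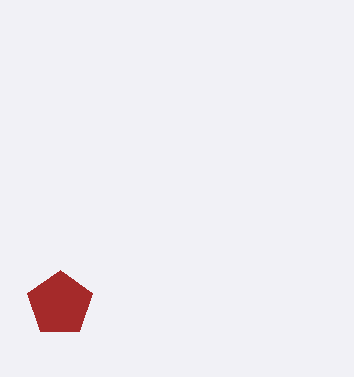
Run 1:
x = 60; y = 304; r = 34; c = 'brown'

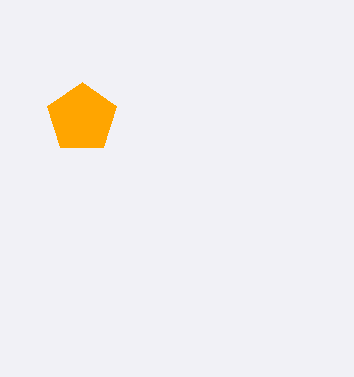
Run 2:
x = 82, y = 118, r = 36, c = 'orange'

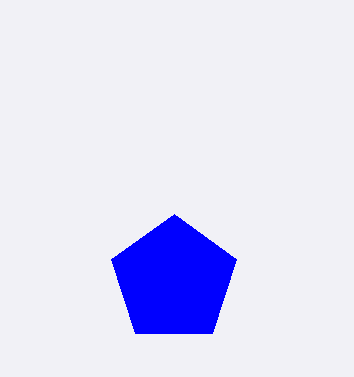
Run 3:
x = 174; y = 280; r = 66; c = 'blue'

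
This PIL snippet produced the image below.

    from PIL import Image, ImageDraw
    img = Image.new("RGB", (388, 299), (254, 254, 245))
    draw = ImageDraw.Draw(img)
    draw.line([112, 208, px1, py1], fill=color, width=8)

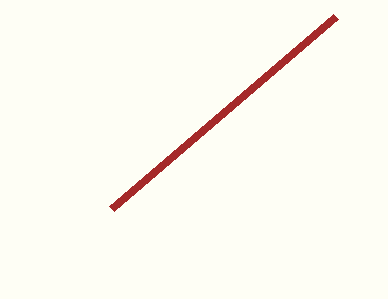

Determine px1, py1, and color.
px1 = 336, py1 = 16, color = 'brown'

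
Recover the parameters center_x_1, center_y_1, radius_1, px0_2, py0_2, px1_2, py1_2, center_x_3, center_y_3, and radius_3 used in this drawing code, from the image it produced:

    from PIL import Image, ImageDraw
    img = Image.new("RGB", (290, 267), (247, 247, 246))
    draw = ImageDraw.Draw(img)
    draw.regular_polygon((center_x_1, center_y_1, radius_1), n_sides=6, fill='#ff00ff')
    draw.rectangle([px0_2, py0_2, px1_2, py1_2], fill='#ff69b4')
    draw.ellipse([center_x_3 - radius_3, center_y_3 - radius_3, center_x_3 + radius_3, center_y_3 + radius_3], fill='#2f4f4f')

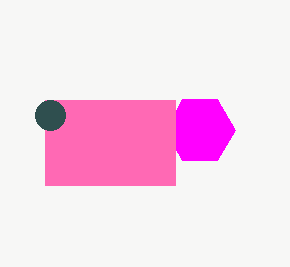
center_x_1 = 200; center_y_1 = 130; radius_1 = 35; px0_2 = 45; py0_2 = 100; px1_2 = 175; py1_2 = 185; center_x_3 = 50; center_y_3 = 115; radius_3 = 15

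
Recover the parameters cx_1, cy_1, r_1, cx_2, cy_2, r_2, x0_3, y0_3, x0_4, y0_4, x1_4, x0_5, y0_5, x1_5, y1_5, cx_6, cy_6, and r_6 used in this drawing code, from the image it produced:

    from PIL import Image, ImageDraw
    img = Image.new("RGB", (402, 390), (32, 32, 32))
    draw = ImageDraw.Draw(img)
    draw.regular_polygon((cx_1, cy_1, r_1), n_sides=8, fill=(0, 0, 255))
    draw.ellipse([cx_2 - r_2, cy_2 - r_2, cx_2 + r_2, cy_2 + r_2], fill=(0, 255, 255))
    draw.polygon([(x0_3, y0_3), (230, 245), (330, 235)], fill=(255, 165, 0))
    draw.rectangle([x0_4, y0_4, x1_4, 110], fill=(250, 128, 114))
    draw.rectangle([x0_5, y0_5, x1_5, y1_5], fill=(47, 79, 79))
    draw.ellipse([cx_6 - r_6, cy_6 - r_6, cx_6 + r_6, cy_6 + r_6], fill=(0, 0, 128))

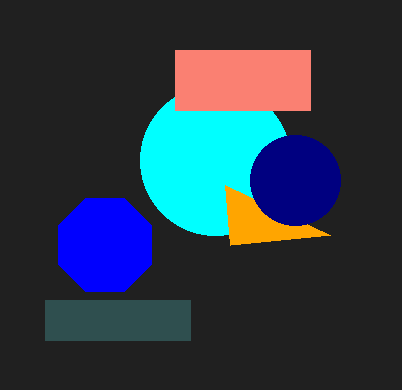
cx_1 = 105
cy_1 = 245
r_1 = 50
cx_2 = 215
cy_2 = 160
r_2 = 75
x0_3 = 225
y0_3 = 185
x0_4 = 175
y0_4 = 50
x1_4 = 310
x0_5 = 45
y0_5 = 300
x1_5 = 190
y1_5 = 340
cx_6 = 295
cy_6 = 180
r_6 = 45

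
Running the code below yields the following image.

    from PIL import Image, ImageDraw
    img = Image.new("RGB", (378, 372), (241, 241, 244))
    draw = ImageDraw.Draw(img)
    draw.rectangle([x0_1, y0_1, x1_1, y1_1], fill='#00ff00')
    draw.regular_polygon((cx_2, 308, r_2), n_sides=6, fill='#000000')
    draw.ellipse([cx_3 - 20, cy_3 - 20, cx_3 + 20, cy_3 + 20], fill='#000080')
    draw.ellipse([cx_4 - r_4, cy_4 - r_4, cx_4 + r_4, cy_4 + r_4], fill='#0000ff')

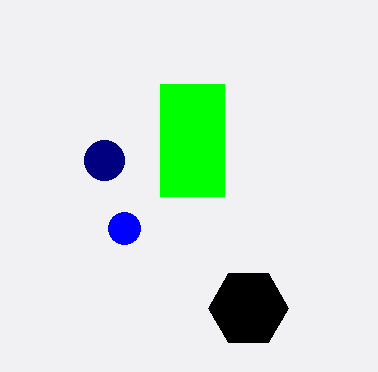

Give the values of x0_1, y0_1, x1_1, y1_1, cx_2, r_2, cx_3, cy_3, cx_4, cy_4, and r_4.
x0_1 = 160, y0_1 = 84, x1_1 = 224, y1_1 = 196, cx_2 = 248, r_2 = 40, cx_3 = 104, cy_3 = 160, cx_4 = 124, cy_4 = 228, r_4 = 16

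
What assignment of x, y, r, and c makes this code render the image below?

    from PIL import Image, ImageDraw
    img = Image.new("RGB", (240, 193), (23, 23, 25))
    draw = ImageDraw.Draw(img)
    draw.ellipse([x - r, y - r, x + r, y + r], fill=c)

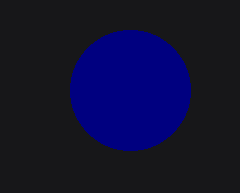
x = 130, y = 90, r = 60, c = 'navy'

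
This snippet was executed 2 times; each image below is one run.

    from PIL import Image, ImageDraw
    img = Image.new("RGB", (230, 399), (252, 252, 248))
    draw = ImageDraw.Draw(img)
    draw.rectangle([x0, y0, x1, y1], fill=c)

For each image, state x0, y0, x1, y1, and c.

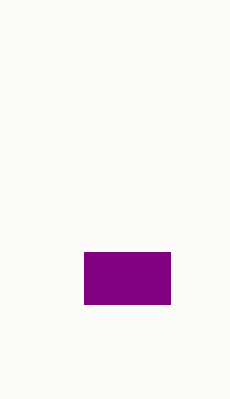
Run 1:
x0 = 84
y0 = 252
x1 = 170
y1 = 304
c = 'purple'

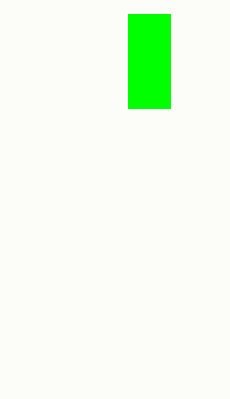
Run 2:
x0 = 128; y0 = 14; x1 = 170; y1 = 108; c = 'lime'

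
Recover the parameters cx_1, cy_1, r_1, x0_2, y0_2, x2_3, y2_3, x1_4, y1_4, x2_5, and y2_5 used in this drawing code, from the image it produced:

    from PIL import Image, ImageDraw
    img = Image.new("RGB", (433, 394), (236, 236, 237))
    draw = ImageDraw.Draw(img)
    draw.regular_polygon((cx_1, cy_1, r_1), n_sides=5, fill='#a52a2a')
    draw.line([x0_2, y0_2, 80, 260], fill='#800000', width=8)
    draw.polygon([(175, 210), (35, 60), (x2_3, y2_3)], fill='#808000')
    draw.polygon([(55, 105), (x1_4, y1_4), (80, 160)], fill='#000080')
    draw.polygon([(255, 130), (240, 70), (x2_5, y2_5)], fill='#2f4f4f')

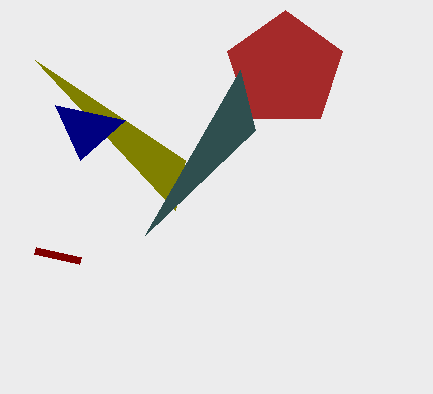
cx_1 = 285; cy_1 = 70; r_1 = 60; x0_2 = 35; y0_2 = 250; x2_3 = 185; y2_3 = 160; x1_4 = 125; y1_4 = 120; x2_5 = 145; y2_5 = 235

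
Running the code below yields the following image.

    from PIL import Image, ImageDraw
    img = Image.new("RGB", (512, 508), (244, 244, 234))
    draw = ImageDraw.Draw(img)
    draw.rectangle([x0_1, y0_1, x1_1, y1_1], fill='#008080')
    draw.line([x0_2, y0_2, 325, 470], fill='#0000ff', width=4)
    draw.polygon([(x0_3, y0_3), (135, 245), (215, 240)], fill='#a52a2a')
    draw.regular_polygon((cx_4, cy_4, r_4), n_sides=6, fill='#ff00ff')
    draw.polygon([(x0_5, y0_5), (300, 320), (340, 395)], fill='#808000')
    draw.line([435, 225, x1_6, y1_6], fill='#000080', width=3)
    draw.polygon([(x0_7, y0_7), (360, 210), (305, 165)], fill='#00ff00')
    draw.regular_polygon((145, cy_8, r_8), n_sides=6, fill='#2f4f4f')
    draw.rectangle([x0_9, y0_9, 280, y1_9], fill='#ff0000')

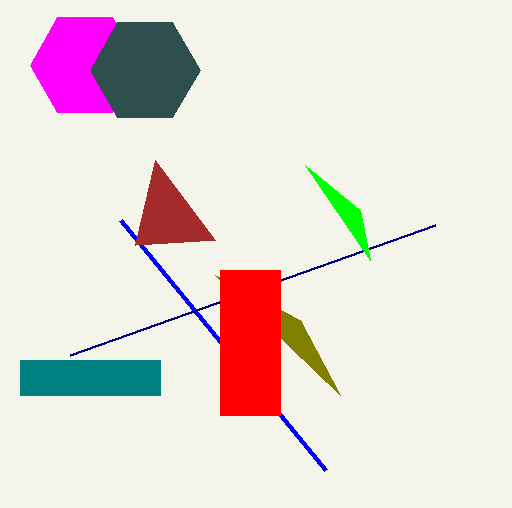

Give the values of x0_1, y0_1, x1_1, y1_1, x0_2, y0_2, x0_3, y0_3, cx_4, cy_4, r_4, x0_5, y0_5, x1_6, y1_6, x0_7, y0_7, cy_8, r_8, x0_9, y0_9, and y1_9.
x0_1 = 20; y0_1 = 360; x1_1 = 160; y1_1 = 395; x0_2 = 120; y0_2 = 220; x0_3 = 155; y0_3 = 160; cx_4 = 85; cy_4 = 65; r_4 = 55; x0_5 = 215; y0_5 = 275; x1_6 = 70; y1_6 = 355; x0_7 = 370; y0_7 = 260; cy_8 = 70; r_8 = 55; x0_9 = 220; y0_9 = 270; y1_9 = 415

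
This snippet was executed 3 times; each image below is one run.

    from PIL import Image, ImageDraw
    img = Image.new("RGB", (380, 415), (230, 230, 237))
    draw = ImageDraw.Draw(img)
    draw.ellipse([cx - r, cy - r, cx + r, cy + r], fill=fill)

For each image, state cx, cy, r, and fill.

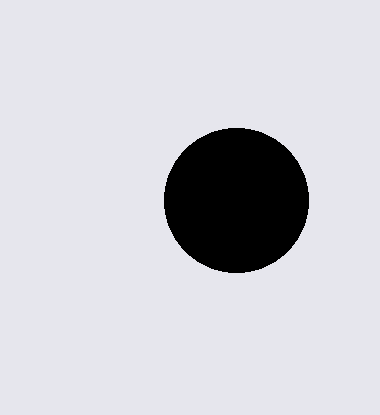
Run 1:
cx = 236; cy = 200; r = 72; fill = 'black'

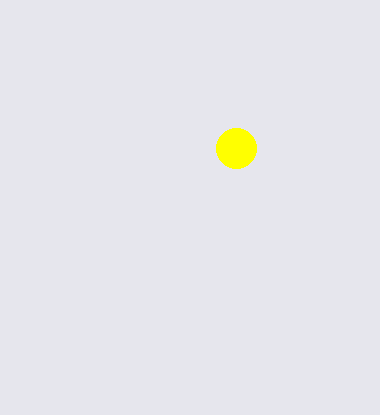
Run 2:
cx = 236, cy = 148, r = 20, fill = 'yellow'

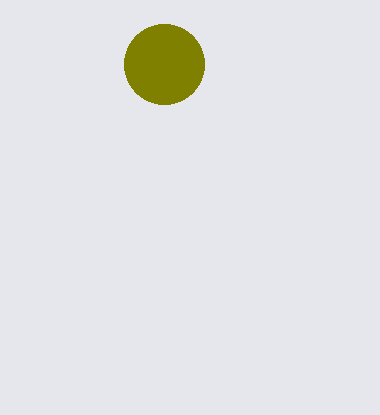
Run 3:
cx = 164, cy = 64, r = 40, fill = 'olive'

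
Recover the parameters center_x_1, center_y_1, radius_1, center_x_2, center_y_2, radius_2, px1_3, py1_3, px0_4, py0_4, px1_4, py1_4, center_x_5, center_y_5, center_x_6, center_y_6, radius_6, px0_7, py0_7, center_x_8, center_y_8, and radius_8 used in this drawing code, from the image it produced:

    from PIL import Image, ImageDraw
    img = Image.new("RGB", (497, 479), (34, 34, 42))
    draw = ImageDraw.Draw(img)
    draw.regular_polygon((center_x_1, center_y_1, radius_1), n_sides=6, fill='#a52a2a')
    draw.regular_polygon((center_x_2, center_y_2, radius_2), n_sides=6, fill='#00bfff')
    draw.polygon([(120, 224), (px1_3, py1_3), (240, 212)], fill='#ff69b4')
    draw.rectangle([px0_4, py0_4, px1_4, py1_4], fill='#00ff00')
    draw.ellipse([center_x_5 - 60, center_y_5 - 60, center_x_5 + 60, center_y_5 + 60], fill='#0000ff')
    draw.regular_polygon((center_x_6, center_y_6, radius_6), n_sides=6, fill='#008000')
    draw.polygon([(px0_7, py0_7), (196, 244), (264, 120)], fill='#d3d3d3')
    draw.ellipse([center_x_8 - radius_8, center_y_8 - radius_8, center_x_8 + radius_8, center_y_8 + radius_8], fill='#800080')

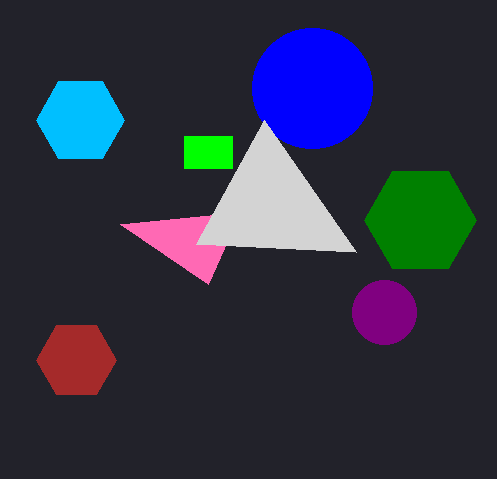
center_x_1 = 76; center_y_1 = 360; radius_1 = 40; center_x_2 = 80; center_y_2 = 120; radius_2 = 44; px1_3 = 208; py1_3 = 284; px0_4 = 184; py0_4 = 136; px1_4 = 232; py1_4 = 168; center_x_5 = 312; center_y_5 = 88; center_x_6 = 420; center_y_6 = 220; radius_6 = 56; px0_7 = 356; py0_7 = 252; center_x_8 = 384; center_y_8 = 312; radius_8 = 32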